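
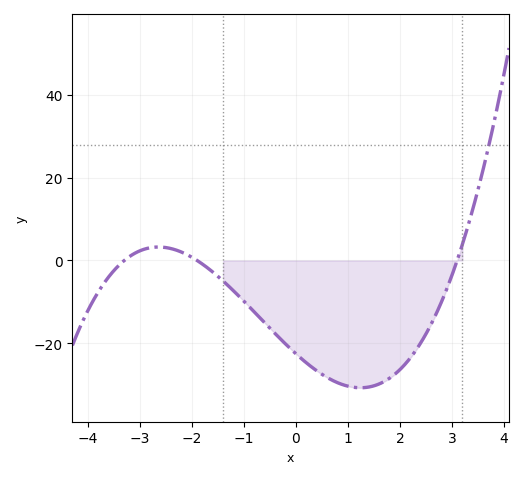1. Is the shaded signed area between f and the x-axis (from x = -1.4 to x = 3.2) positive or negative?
negative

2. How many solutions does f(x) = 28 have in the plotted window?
1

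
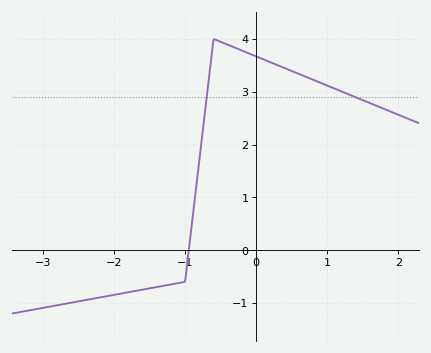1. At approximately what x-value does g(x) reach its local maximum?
-0.6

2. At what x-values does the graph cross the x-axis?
-0.9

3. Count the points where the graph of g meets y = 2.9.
2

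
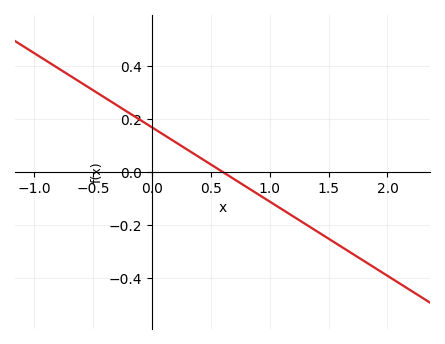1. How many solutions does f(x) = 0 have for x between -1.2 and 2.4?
1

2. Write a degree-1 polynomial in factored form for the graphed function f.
y = -0.28(x - 0.6)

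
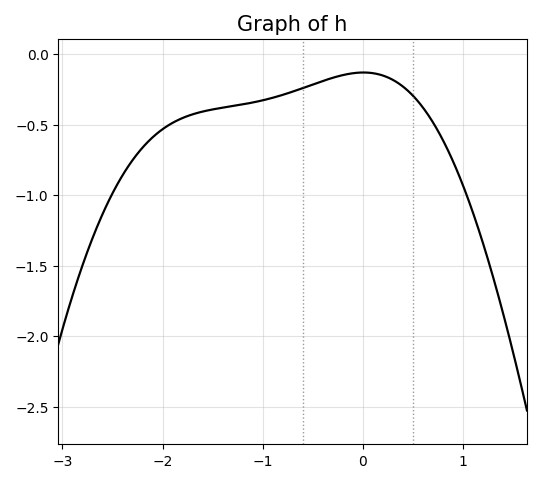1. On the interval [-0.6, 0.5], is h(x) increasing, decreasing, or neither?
neither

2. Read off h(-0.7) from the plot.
-0.25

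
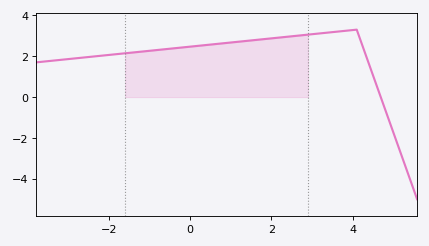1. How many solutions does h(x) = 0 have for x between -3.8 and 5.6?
1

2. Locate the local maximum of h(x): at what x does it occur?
4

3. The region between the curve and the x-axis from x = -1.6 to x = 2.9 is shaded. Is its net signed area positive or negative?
positive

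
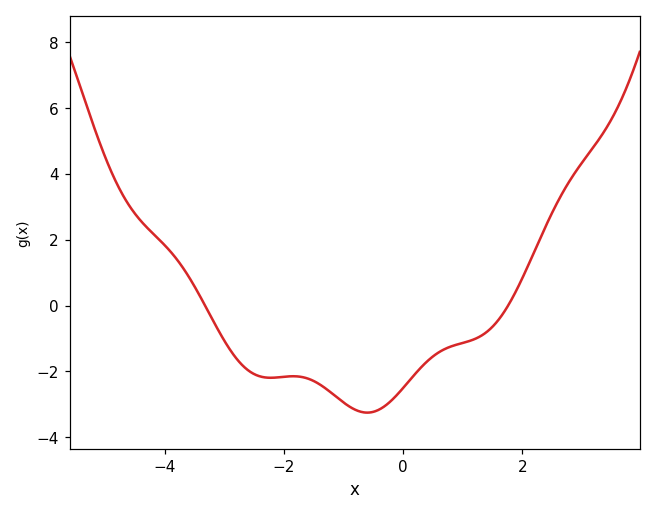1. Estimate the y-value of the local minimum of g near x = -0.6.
-3.25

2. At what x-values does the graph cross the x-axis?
-3.32, 1.76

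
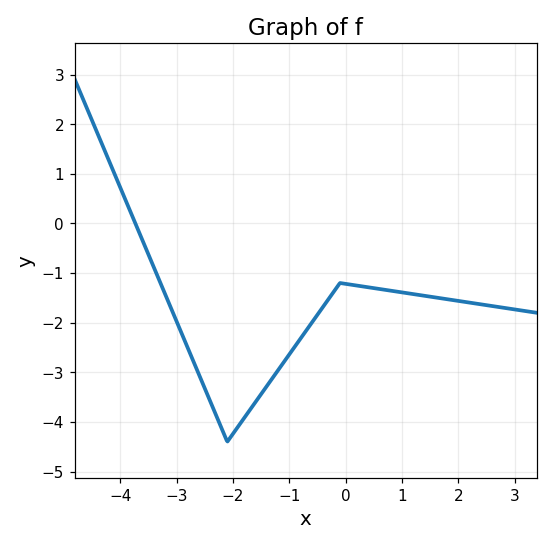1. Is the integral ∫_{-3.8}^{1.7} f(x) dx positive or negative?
negative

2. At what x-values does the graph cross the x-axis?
-3.73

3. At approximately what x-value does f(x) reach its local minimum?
-2.1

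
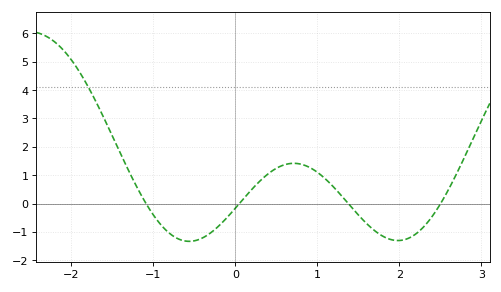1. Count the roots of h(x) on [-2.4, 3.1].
4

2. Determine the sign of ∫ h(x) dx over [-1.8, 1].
positive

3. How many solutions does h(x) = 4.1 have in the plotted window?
1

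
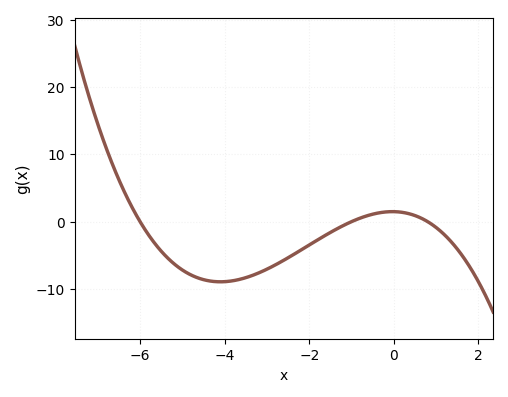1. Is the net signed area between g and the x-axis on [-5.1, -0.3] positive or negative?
negative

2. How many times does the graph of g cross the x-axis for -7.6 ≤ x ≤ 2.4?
3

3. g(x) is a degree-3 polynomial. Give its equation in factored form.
y = -0.31(x + 6)(x + 1)(x - 0.8)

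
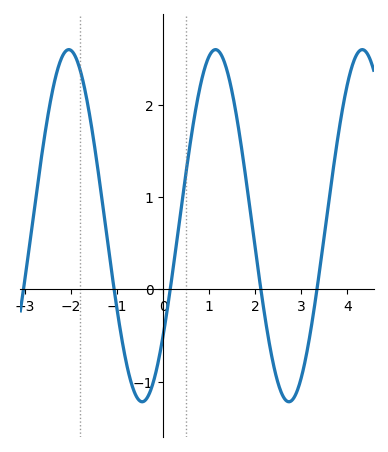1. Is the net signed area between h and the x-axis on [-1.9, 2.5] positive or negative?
positive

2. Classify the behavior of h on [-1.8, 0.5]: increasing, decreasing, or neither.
neither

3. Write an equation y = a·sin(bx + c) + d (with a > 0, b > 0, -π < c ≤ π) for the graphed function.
y = 1.91sin(1.97x - 0.67) + 0.69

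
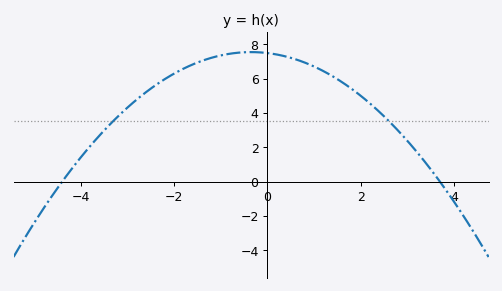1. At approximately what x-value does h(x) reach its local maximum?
-0.4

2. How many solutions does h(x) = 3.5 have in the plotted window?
2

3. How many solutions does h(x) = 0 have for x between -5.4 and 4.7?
2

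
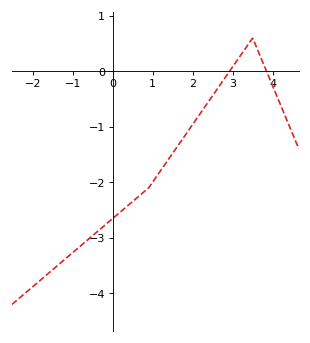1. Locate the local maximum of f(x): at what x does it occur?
3.5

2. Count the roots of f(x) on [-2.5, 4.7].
2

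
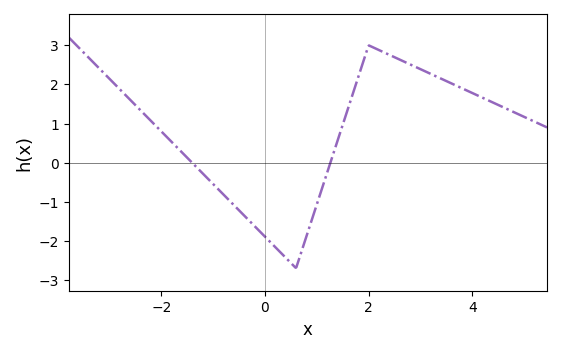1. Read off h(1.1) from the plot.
-0.664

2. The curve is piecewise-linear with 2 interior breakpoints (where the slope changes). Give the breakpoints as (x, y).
(0.6, -2.7); (2, 3)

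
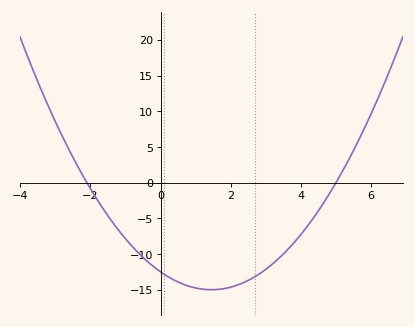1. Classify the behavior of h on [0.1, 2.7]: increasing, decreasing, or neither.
neither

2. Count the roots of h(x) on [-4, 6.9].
2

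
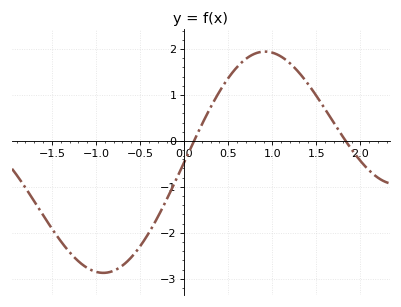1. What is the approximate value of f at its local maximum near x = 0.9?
1.94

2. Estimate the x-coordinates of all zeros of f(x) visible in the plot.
0.112, 1.83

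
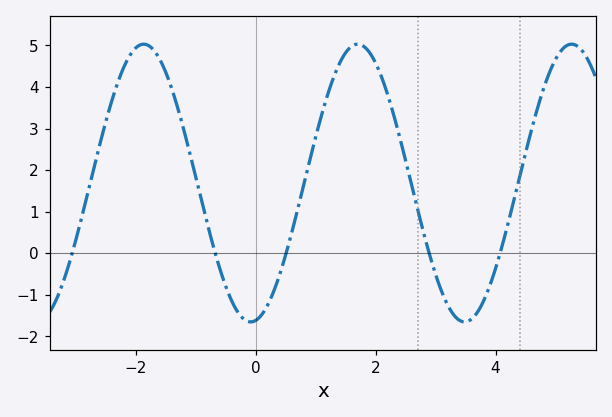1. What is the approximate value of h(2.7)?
1.06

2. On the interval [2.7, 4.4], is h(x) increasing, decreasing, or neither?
neither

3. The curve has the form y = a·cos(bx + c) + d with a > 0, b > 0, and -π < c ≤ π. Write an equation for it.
y = 3.34cos(1.76x - 2.99) + 1.69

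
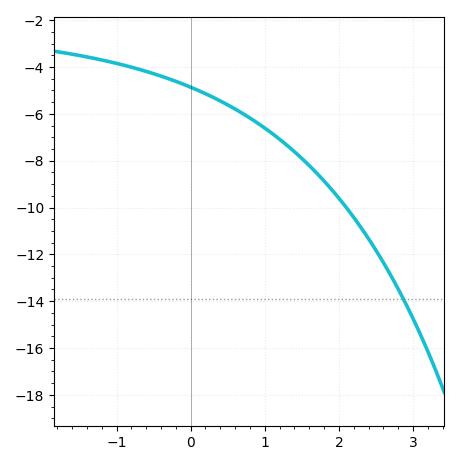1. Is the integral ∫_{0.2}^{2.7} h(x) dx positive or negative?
negative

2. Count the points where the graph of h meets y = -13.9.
1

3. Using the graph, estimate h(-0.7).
-4.09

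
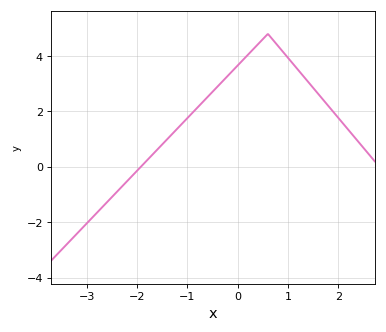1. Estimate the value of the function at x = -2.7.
-1.47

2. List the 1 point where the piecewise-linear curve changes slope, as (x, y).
(0.6, 4.8)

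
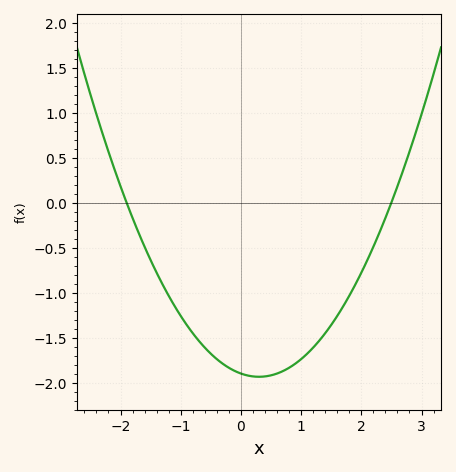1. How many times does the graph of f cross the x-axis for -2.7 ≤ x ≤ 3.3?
2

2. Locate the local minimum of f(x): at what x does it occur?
0.3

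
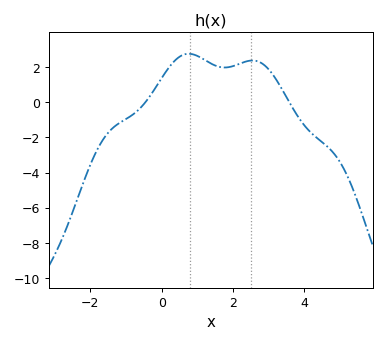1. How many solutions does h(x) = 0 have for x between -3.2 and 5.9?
2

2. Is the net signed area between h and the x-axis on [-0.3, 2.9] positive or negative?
positive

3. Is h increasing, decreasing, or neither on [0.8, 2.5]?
neither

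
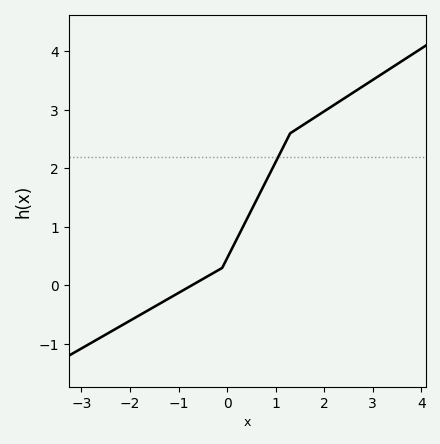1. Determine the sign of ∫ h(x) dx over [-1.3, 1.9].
positive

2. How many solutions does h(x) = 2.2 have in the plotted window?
1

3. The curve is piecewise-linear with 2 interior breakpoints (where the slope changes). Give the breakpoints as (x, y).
(-0.1, 0.3); (1.3, 2.6)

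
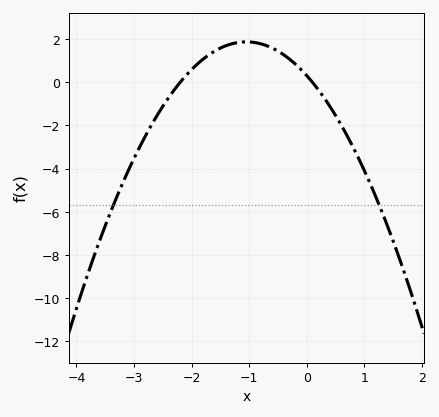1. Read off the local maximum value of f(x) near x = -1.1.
1.88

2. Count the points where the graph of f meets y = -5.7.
2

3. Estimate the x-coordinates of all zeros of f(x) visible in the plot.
-2.2, 0.1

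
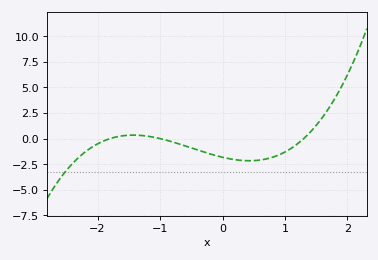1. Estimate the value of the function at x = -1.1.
0.2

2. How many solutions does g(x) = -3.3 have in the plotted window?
1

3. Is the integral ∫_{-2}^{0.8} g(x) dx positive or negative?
negative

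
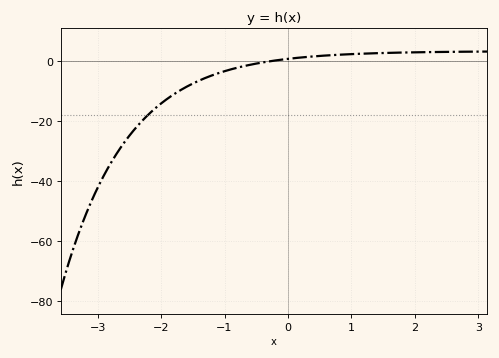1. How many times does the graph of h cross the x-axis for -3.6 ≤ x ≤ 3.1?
1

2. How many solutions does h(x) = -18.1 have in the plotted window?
1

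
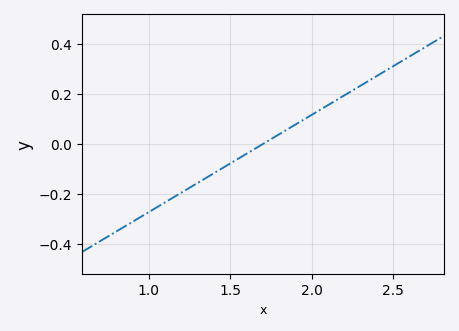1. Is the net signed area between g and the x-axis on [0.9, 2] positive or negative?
negative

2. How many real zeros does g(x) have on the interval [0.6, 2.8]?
1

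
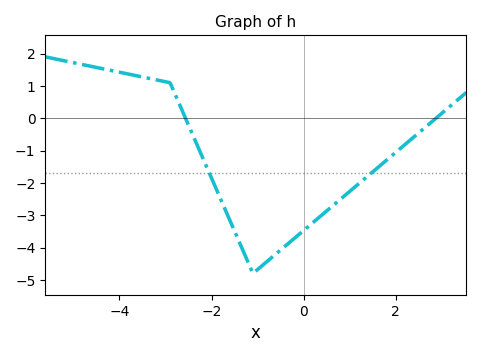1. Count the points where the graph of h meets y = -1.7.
2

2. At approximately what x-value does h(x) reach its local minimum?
-1.1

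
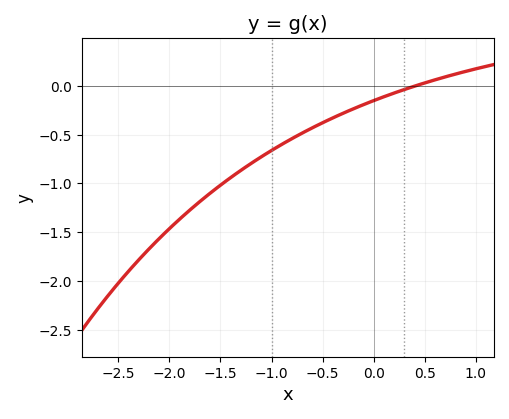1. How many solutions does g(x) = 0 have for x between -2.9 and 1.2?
1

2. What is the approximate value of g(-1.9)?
-1.35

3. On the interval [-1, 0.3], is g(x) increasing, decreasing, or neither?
increasing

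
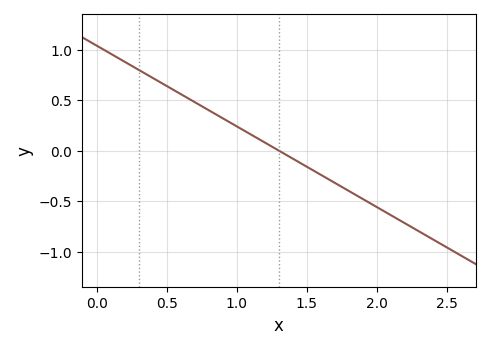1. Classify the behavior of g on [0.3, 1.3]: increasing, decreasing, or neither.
decreasing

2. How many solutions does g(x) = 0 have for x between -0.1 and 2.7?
1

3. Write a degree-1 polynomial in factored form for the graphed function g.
y = -0.8(x - 1.3)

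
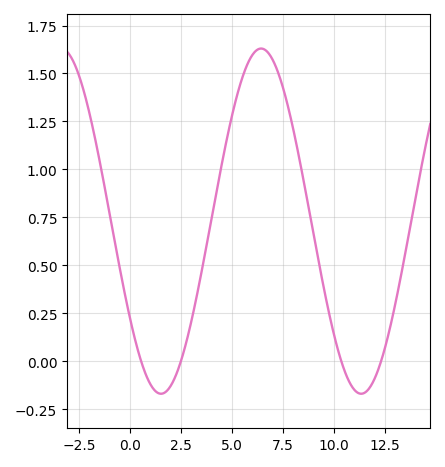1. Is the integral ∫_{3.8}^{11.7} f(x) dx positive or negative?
positive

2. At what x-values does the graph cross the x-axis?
0.538, 2.49, 10.4, 12.3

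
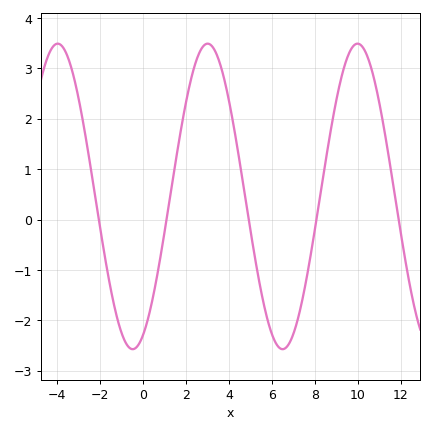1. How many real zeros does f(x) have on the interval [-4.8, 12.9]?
5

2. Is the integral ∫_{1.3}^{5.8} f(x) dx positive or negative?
positive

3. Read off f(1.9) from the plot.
2.1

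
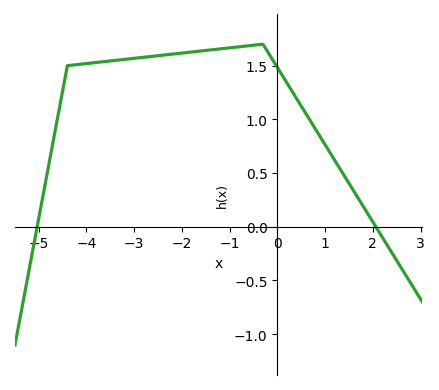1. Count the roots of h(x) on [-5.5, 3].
2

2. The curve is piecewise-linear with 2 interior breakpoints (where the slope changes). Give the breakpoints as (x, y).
(-4.4, 1.5); (-0.3, 1.7)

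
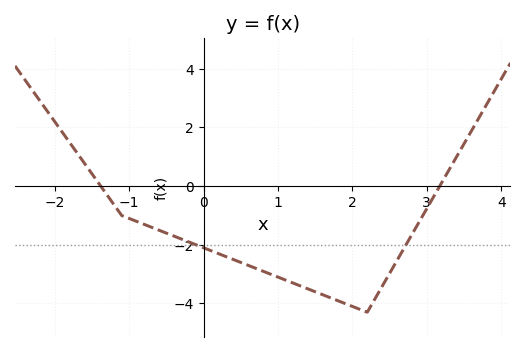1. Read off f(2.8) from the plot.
-1.6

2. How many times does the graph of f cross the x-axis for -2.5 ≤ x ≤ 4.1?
2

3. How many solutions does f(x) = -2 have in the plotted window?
2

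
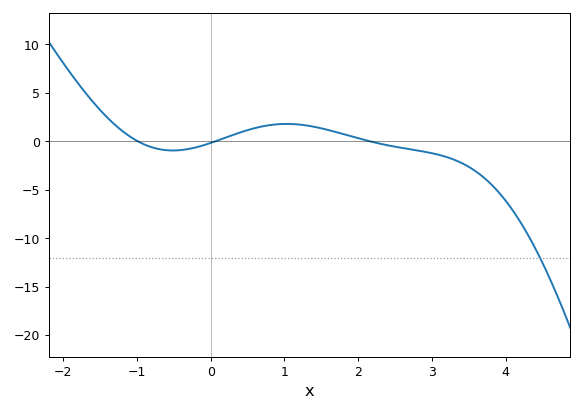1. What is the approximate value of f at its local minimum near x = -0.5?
-1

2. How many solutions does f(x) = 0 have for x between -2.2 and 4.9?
3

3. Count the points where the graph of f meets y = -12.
1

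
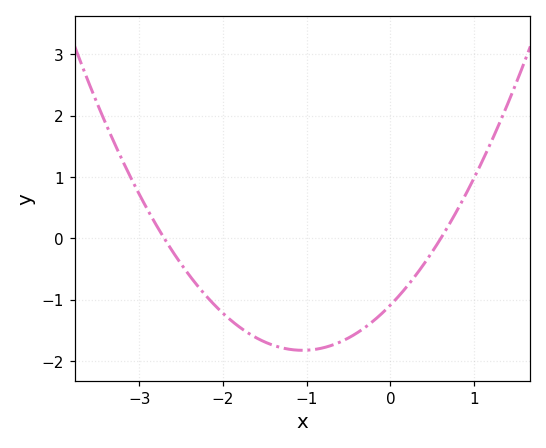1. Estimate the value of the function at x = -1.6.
-1.6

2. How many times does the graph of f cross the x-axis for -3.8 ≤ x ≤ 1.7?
2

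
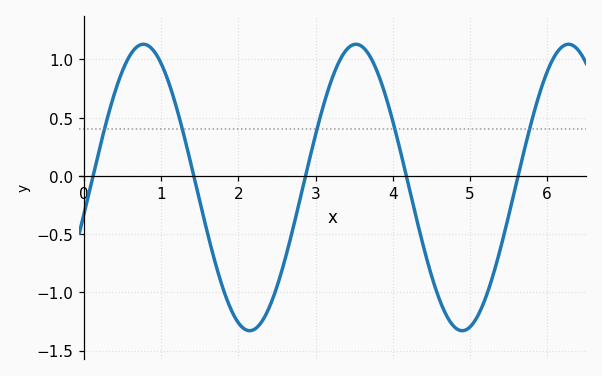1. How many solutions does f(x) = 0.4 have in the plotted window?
5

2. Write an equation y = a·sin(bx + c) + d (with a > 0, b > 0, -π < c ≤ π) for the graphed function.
y = 1.23sin(2.3x - 0.18) - 0.1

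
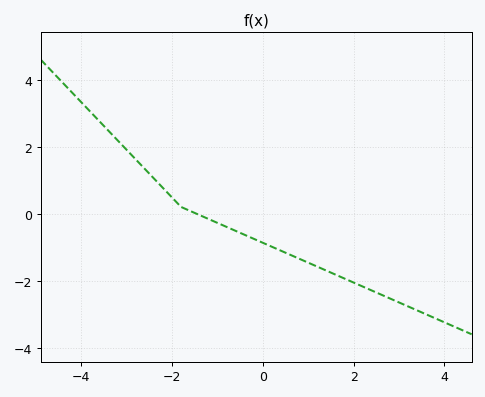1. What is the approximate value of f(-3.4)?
2.4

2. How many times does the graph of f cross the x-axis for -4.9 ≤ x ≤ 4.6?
1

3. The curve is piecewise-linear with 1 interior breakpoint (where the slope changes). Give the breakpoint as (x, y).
(-1.8, 0.2)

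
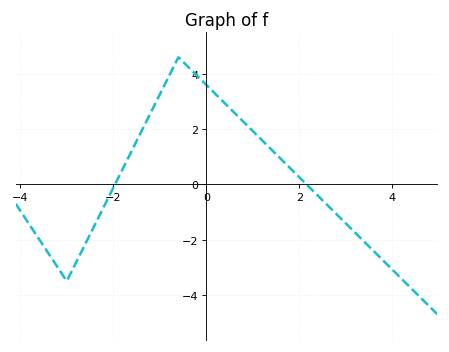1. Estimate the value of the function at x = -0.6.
4.6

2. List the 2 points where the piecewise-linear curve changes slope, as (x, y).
(-3, -3.5); (-0.6, 4.6)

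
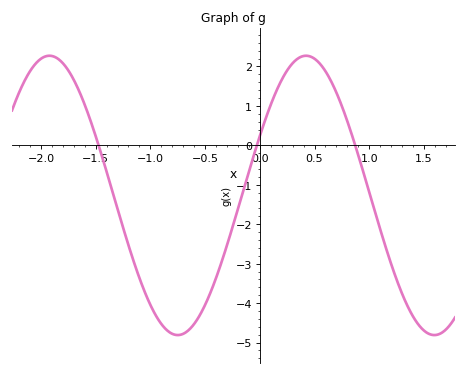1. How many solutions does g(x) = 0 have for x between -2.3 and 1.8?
3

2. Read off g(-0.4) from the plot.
-3.4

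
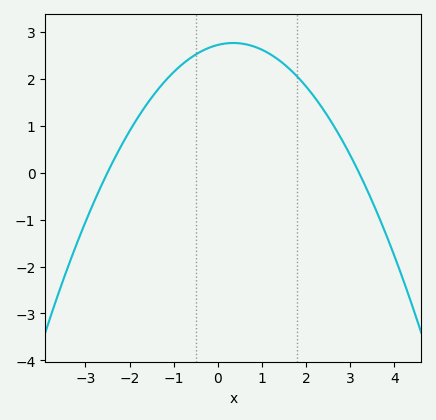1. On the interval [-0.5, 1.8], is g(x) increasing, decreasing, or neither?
neither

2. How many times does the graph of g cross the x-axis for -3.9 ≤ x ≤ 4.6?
2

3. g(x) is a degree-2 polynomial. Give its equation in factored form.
y = -0.34(x + 2.5)(x - 3.2)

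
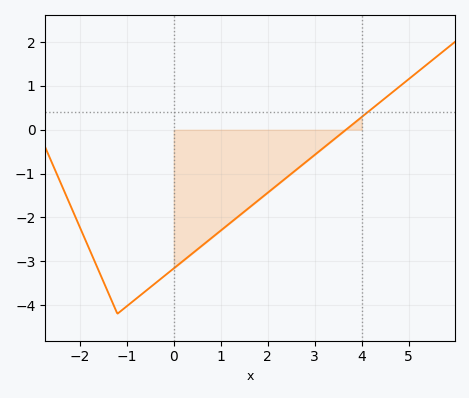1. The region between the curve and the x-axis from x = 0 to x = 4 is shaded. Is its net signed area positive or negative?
negative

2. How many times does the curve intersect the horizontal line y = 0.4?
1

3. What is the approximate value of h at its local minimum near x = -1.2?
-4.2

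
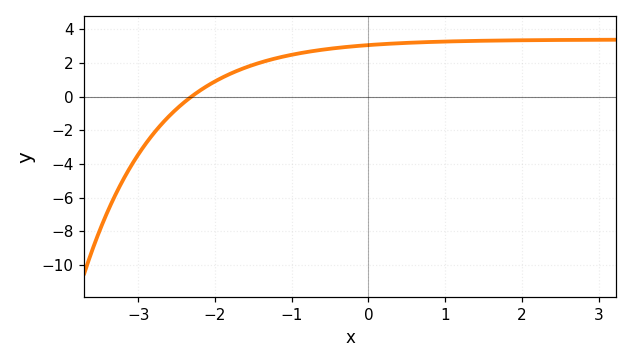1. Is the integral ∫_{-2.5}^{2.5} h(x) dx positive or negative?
positive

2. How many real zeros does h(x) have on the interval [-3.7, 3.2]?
1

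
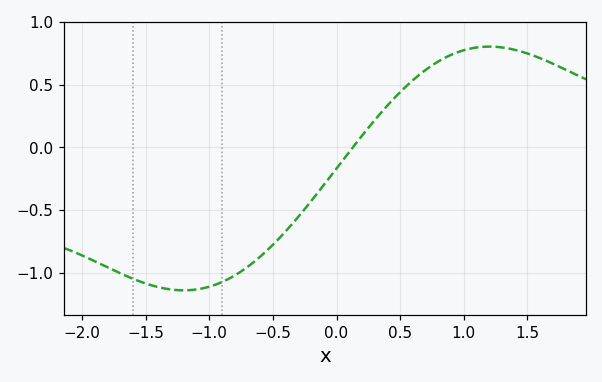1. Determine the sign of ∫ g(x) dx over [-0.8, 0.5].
negative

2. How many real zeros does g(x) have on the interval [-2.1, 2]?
1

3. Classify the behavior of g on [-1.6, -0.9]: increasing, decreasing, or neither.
neither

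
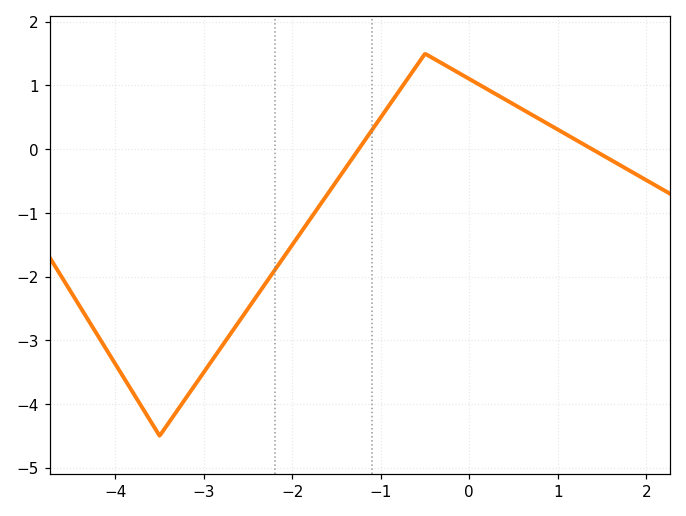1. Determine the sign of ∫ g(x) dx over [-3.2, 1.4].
negative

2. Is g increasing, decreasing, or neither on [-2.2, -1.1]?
increasing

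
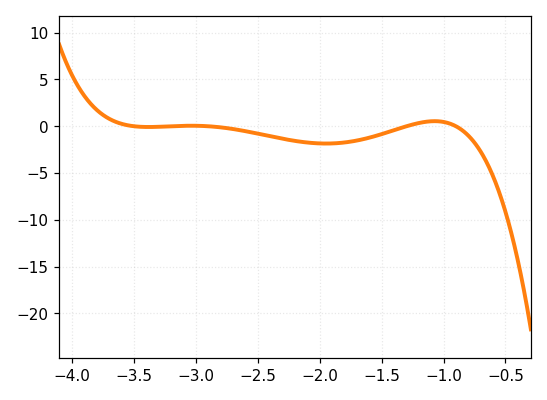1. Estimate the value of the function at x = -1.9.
-2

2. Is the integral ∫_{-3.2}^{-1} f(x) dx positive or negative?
negative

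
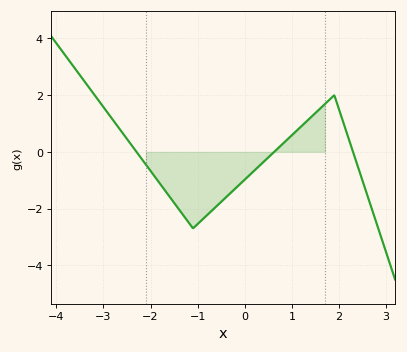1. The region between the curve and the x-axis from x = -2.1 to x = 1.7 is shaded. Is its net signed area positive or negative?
negative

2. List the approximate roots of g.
-2.3, 0.623, 2.3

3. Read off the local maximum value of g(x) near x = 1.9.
2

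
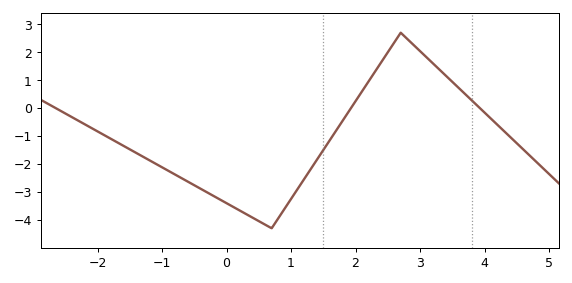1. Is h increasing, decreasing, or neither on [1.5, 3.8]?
neither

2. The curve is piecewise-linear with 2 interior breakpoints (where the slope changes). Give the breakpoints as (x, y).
(0.7, -4.3); (2.7, 2.7)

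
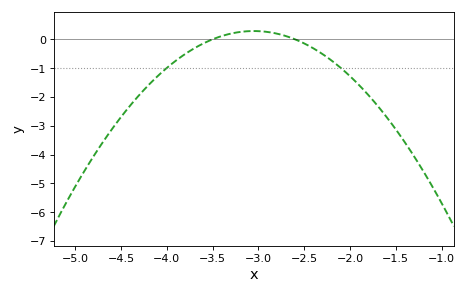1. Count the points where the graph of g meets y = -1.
2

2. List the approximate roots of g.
-3.5, -2.6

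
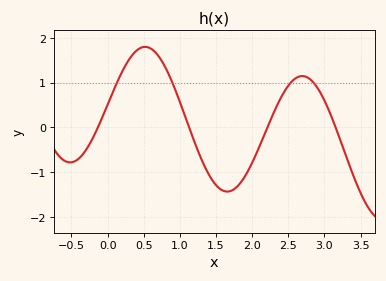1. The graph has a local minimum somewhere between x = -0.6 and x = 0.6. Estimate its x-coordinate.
-0.5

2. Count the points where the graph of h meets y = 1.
4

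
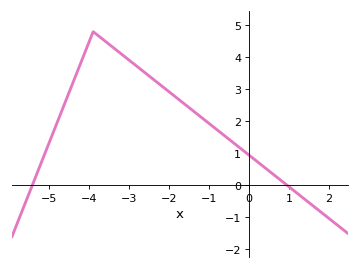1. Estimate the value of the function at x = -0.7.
1.6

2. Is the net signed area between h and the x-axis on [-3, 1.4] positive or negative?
positive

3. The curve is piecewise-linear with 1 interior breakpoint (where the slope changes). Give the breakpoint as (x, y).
(-3.9, 4.8)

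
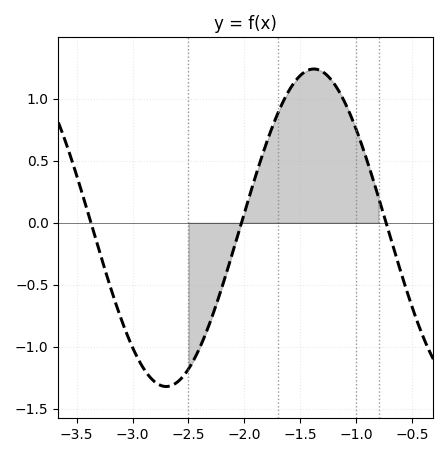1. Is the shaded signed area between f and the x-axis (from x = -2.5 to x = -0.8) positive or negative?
positive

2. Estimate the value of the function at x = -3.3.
-0.2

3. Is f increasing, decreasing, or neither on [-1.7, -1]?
neither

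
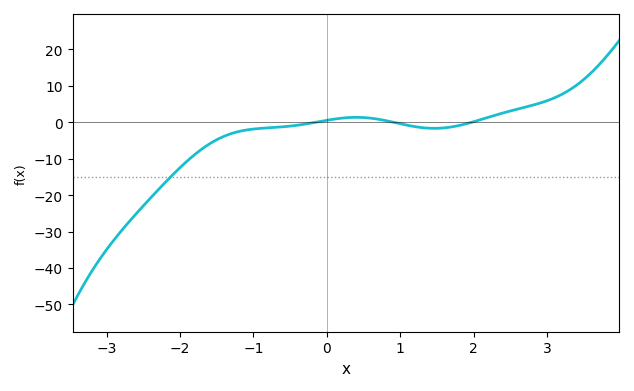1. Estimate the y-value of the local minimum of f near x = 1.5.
-2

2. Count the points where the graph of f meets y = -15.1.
1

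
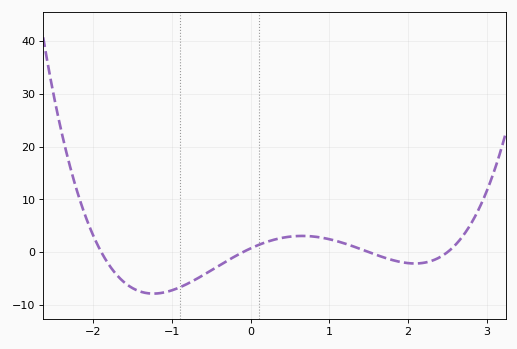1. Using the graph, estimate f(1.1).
2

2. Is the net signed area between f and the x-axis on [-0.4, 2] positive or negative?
positive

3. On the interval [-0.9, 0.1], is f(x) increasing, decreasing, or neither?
increasing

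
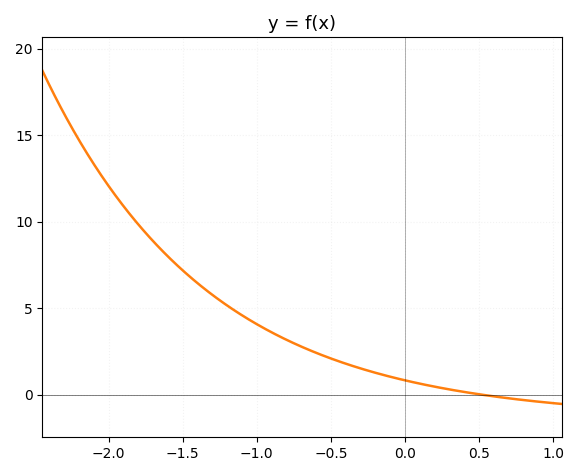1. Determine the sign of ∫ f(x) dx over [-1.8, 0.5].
positive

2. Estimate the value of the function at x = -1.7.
8.87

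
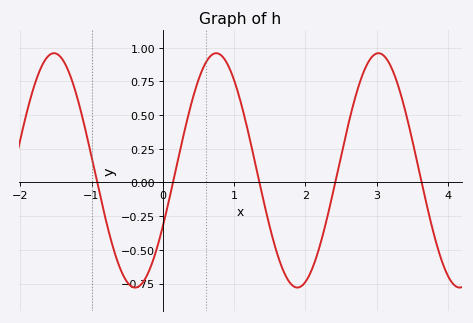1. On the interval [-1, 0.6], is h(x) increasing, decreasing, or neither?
neither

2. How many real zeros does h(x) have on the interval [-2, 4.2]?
5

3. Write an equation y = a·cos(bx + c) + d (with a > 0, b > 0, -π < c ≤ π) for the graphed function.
y = 0.87cos(2.8x - 2.1) + 0.09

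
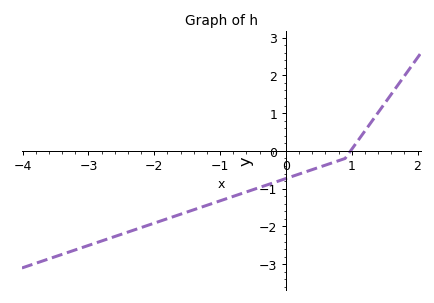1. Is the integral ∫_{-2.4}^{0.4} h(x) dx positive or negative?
negative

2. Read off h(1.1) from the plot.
0.285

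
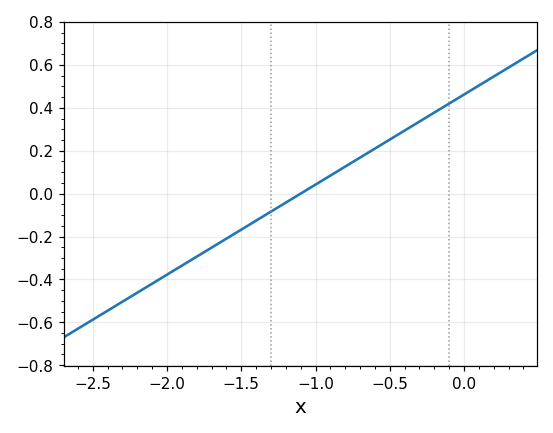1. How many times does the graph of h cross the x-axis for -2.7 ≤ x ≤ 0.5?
1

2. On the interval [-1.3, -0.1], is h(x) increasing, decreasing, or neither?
increasing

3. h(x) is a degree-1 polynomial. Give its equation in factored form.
y = 0.42(x + 1.1)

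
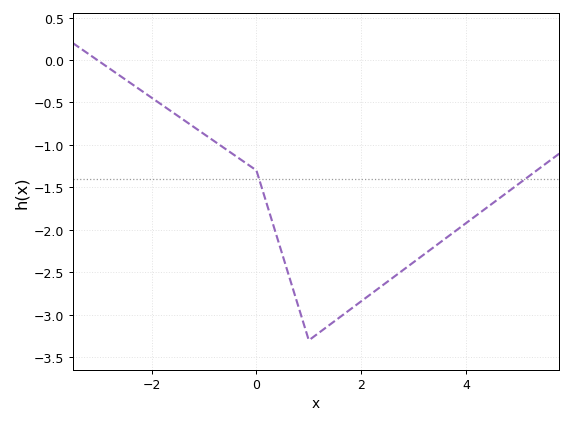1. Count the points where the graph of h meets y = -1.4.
2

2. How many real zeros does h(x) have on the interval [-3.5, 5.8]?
1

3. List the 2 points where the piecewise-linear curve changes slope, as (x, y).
(0, -1.3); (1, -3.3)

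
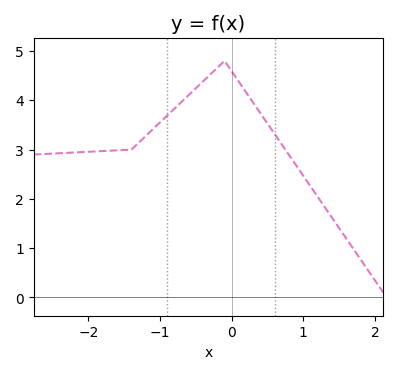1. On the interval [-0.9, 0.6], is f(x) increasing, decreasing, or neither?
neither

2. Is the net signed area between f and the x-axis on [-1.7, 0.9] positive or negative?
positive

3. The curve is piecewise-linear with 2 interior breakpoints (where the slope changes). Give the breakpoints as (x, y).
(-1.4, 3); (-0.1, 4.8)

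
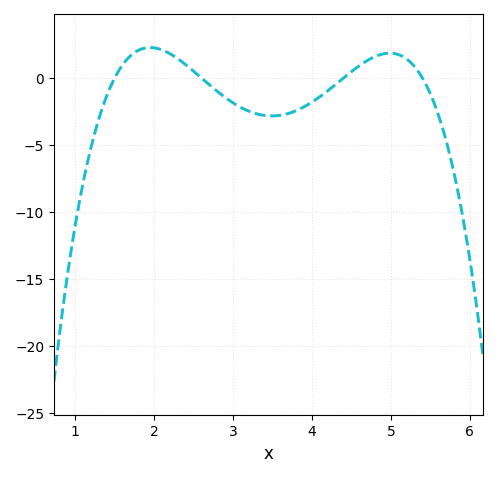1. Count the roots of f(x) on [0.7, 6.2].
4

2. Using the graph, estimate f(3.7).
-2.65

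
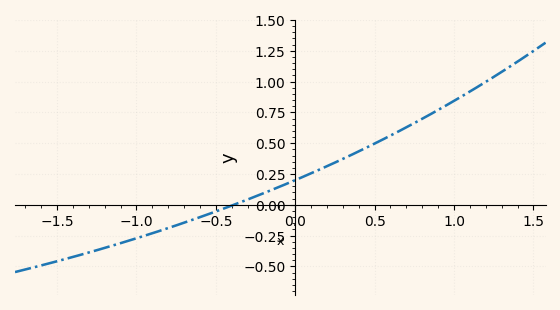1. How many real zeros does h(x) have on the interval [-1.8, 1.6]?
1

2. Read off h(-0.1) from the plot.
0.15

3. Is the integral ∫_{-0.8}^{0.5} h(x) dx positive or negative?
positive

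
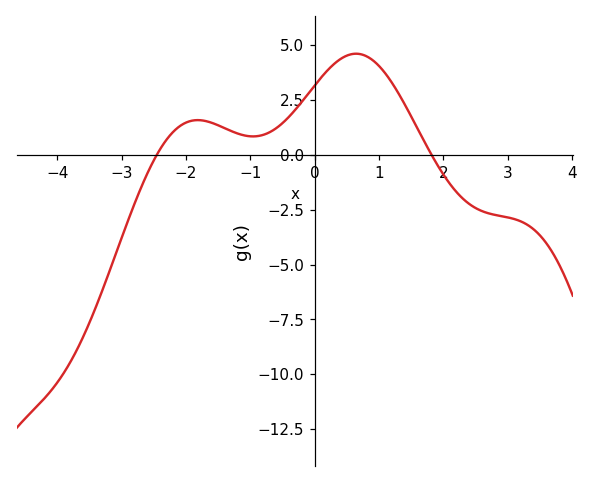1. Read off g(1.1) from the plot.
3.7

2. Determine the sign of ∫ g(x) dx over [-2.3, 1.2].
positive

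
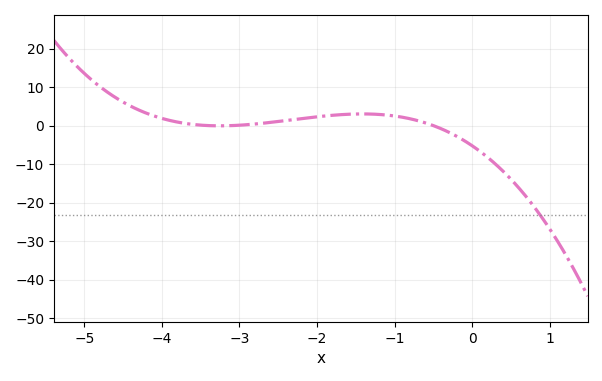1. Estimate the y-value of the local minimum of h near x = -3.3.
0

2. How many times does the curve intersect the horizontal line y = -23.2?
1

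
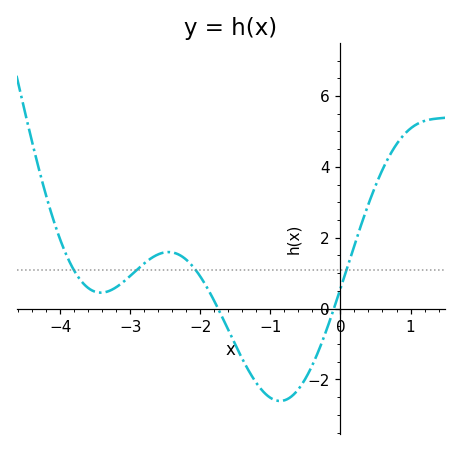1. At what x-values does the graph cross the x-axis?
-1.7, -0.1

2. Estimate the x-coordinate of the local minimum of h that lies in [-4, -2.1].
-3.4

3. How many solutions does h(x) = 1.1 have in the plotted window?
4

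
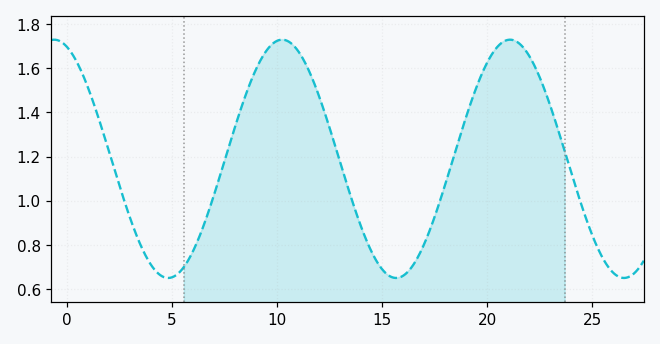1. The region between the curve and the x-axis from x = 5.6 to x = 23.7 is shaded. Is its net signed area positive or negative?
positive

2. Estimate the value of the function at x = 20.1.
1.64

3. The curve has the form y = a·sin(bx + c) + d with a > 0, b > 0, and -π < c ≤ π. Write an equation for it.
y = 0.54sin(0.58x + 1.9) + 1.19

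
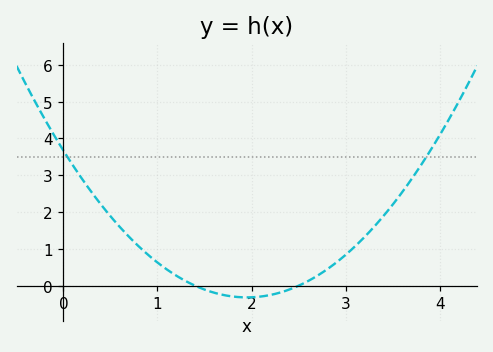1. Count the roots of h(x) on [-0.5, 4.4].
2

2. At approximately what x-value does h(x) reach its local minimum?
1.95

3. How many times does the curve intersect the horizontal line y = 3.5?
2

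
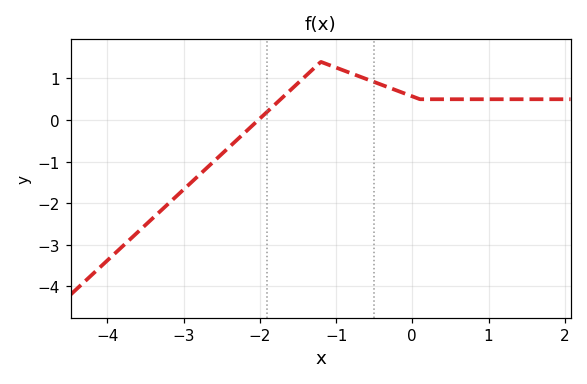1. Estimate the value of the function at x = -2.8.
-1.33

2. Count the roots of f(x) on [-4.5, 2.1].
1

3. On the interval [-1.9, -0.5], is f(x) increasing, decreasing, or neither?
neither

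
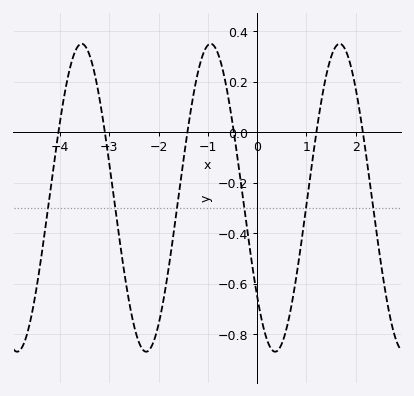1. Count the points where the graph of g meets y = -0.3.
6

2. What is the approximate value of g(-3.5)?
0.344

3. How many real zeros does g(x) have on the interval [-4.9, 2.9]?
6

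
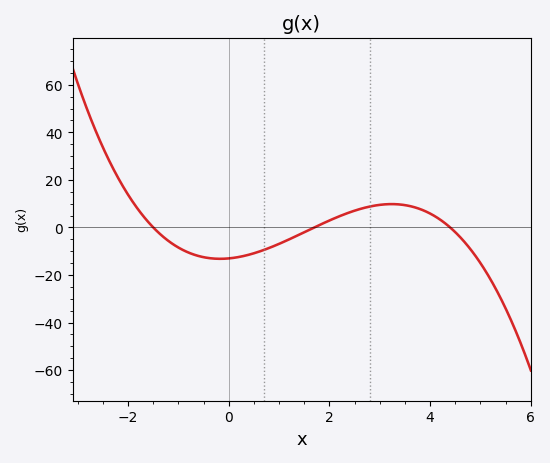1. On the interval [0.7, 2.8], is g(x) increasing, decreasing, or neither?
increasing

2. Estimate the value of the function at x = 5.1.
-18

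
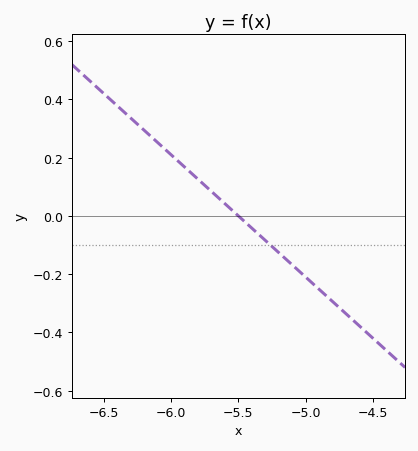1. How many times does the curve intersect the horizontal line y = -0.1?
1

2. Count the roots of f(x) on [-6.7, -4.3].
1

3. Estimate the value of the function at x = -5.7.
0.084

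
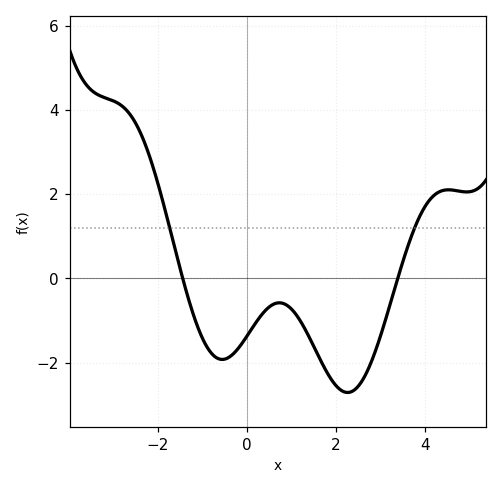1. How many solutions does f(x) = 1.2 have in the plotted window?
2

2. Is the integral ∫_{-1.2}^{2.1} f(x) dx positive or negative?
negative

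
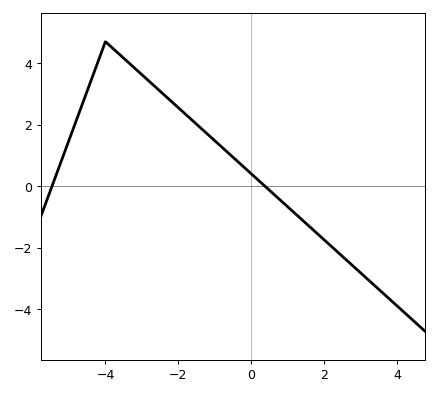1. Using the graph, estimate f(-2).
2.6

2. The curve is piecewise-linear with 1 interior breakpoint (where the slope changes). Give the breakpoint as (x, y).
(-4, 4.7)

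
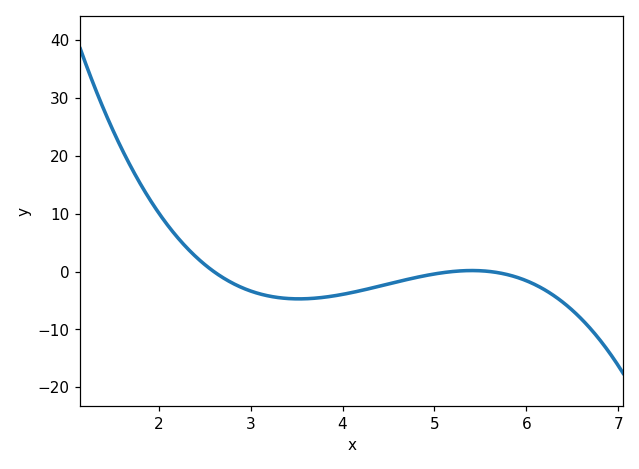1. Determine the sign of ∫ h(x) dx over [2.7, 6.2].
negative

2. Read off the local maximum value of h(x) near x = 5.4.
0.165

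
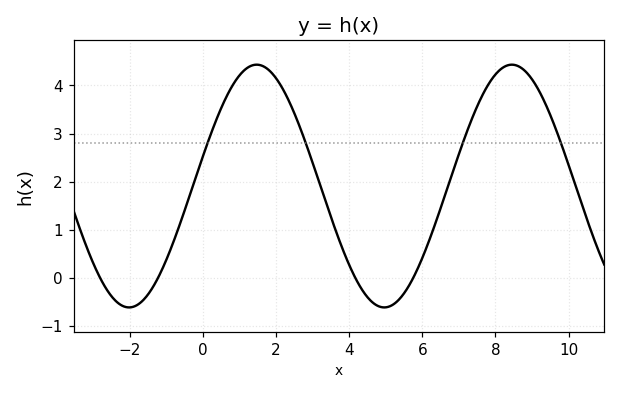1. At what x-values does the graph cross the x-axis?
-2.8, -1.2, 4.2, 5.8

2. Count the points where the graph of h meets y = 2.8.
4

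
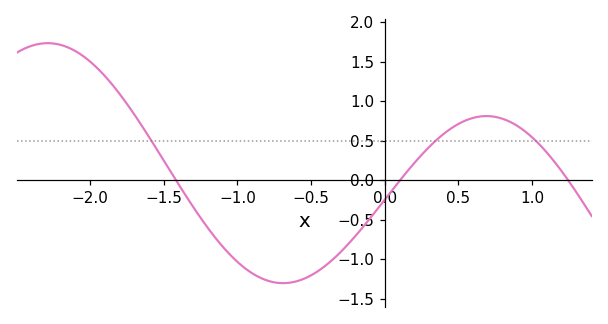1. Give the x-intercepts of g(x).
-1.4, 0.1, 1.2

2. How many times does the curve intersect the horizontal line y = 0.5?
3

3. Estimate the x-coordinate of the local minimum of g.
-0.7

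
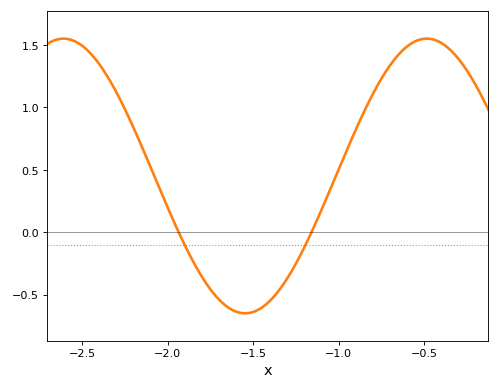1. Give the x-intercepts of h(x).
-1.95, -1.15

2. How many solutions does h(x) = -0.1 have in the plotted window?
2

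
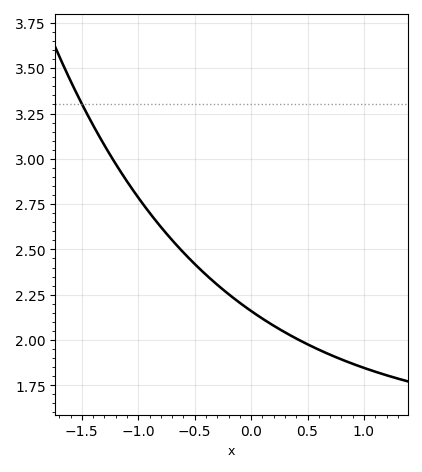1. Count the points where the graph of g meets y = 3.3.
1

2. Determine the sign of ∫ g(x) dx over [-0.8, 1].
positive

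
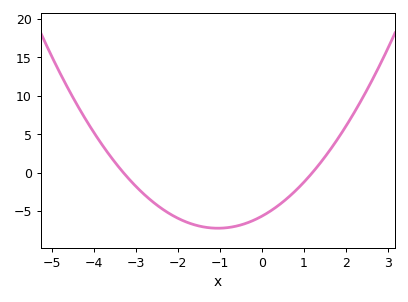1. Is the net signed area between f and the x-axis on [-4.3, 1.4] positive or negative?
negative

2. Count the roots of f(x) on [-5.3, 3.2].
2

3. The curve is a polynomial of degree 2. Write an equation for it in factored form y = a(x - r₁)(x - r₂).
y = 1.42(x + 3.3)(x - 1.2)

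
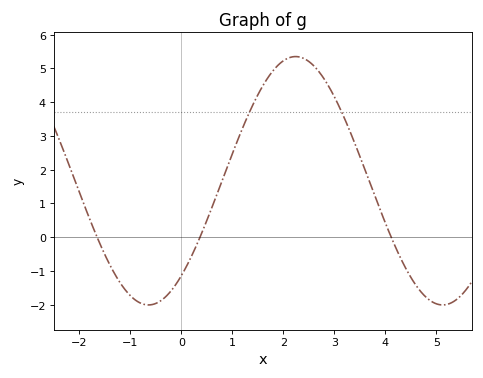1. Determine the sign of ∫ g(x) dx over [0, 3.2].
positive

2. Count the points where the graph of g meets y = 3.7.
2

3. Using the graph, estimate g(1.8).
4.94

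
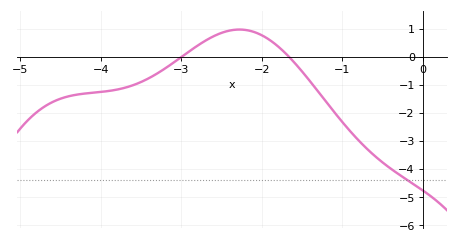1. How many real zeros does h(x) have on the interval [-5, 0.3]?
2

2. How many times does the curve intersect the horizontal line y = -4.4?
1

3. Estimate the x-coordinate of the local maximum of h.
-2.28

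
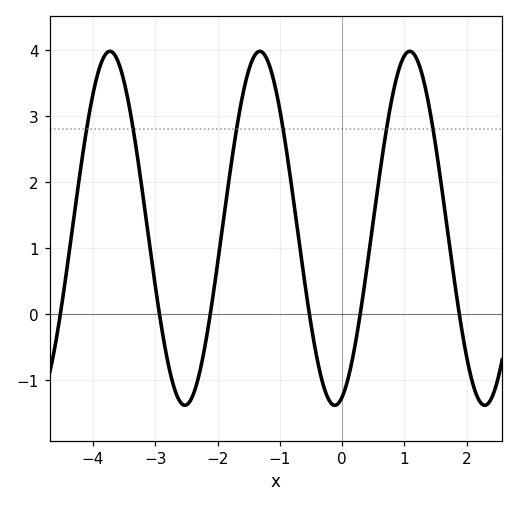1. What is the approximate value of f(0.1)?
-0.956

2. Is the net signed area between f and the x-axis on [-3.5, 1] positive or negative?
positive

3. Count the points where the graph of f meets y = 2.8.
6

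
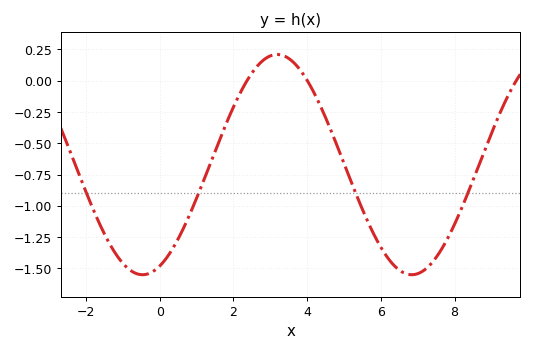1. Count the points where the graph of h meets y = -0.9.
4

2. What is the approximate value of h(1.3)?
-0.7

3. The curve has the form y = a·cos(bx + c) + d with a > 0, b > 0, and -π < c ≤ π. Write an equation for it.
y = 0.88cos(0.86x - 2.7) - 0.67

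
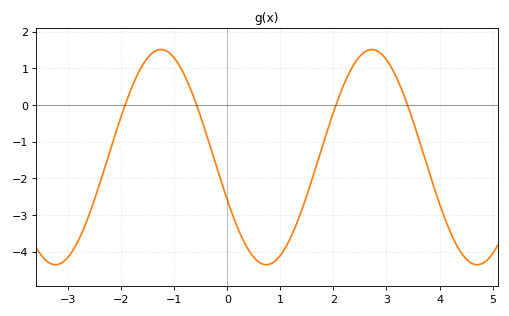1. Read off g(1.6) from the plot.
-2.01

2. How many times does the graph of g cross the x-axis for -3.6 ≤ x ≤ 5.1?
4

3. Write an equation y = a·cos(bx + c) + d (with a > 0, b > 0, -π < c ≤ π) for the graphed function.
y = 2.93cos(1.58x + 1.98) - 1.42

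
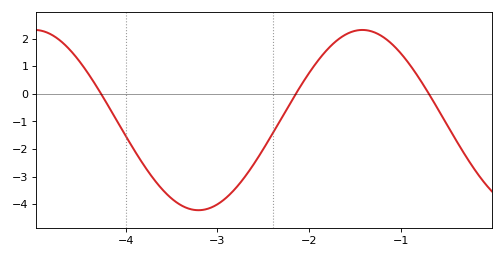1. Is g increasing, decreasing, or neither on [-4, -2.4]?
neither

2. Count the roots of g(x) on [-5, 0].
3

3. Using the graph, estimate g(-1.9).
1.2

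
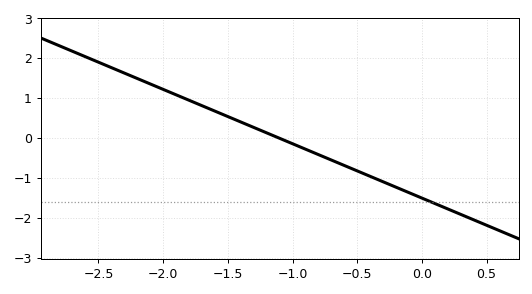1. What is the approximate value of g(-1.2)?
0.1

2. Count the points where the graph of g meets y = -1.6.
1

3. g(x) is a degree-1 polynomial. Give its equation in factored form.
y = -1.36(x + 1.1)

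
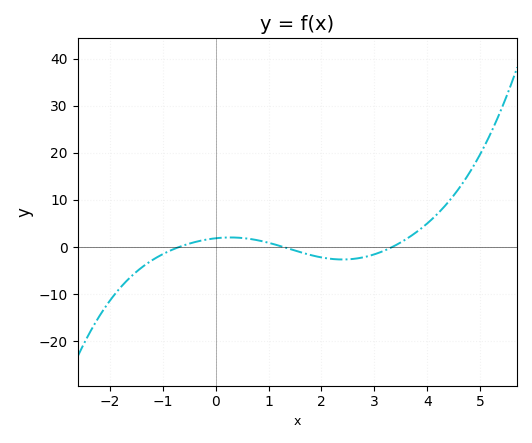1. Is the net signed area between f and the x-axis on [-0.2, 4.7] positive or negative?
positive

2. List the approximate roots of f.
-0.692, 1.28, 3.34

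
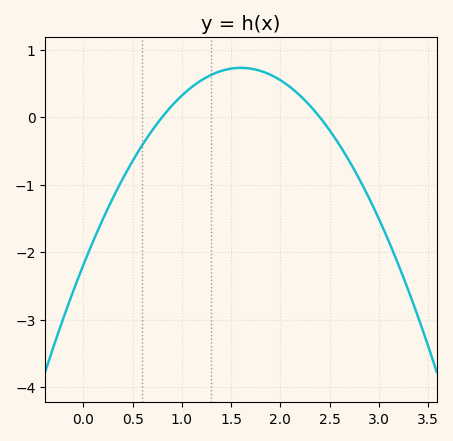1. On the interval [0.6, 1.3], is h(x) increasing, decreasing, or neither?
increasing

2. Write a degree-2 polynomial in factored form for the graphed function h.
y = -1.14(x - 0.8)(x - 2.4)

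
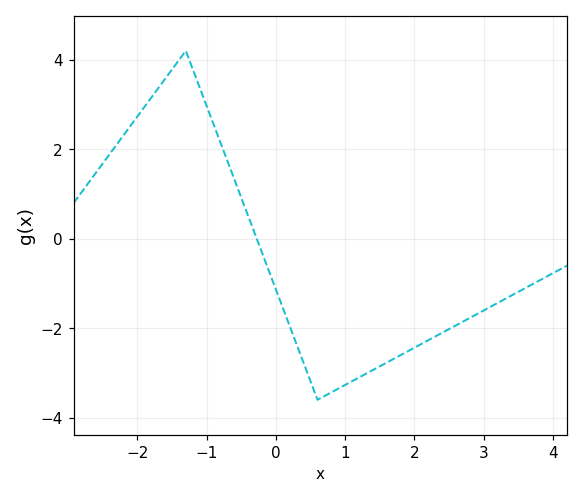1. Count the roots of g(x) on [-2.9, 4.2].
1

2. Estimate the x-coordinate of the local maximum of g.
-1.3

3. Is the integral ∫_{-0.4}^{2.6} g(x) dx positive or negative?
negative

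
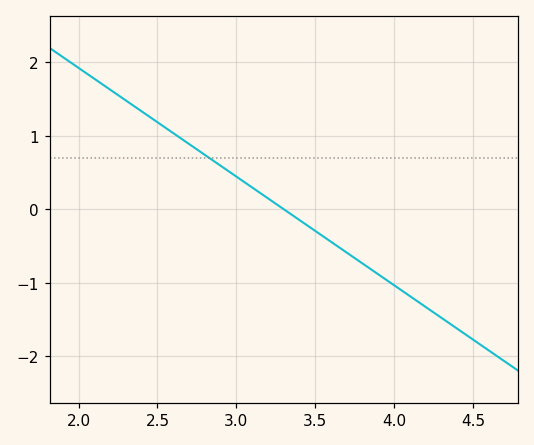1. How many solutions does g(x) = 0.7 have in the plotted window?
1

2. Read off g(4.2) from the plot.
-1.3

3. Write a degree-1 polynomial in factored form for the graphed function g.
y = -1.48(x - 3.3)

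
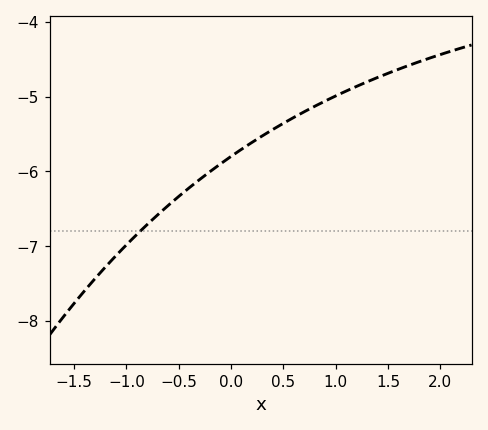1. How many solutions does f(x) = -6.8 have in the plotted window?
1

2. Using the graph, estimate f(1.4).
-4.7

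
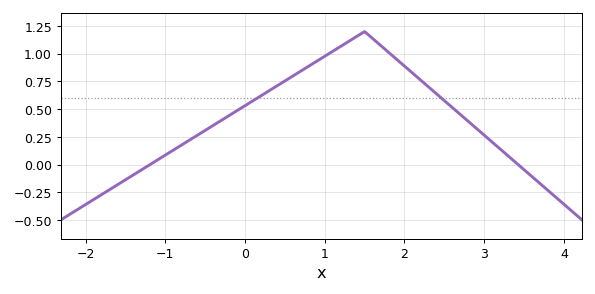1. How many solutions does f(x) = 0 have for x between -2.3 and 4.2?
2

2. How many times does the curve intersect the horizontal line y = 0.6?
2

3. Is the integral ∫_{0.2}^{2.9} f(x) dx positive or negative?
positive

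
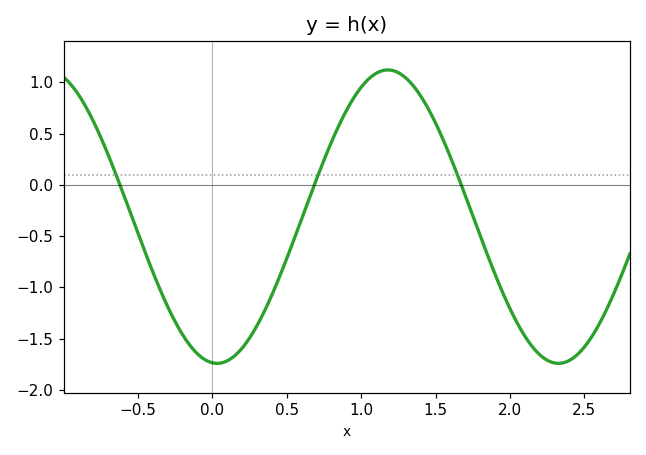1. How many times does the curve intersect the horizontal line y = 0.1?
3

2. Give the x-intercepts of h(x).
-0.6, 0.7, 1.7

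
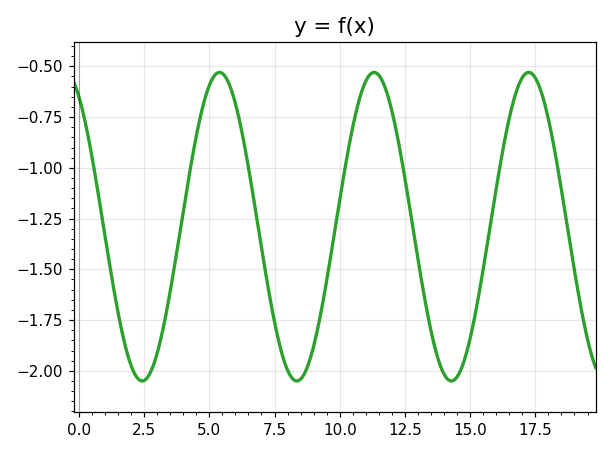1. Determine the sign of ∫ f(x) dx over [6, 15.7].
negative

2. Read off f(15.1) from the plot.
-1.78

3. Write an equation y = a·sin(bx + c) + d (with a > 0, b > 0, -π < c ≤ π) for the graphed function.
y = 0.76sin(1.06x + 2.14) - 1.29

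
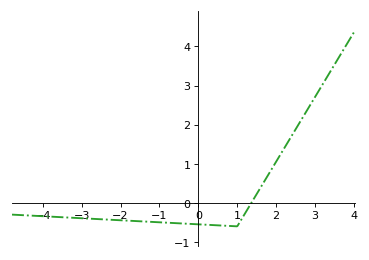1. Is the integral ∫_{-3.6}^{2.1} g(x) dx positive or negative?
negative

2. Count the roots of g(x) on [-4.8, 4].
1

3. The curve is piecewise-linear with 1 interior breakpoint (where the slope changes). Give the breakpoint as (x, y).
(1, -0.6)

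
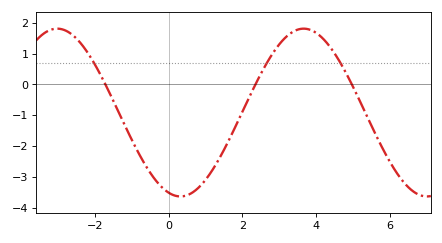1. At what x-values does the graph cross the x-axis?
-1.8, 2.4, 5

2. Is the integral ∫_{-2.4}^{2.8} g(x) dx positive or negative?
negative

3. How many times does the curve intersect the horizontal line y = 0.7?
3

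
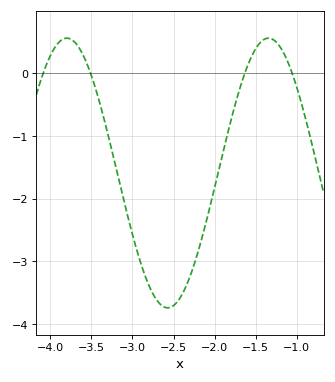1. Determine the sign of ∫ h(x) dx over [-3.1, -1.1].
negative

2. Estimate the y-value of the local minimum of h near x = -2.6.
-3.7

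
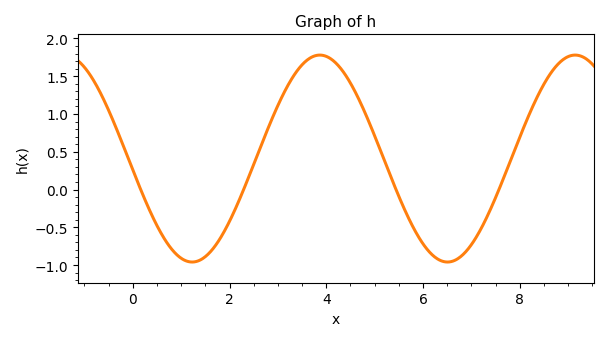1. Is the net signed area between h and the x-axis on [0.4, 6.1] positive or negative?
positive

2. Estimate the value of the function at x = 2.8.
0.8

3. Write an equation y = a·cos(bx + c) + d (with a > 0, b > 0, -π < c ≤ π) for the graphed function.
y = 1.37cos(1.2x + 1.7) + 0.41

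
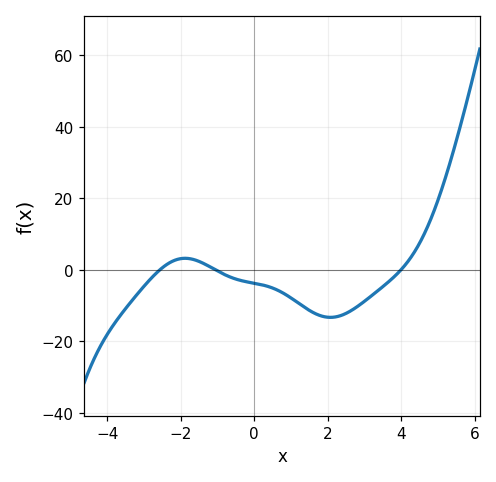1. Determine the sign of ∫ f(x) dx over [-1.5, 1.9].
negative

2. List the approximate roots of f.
-2.57, -1.06, 4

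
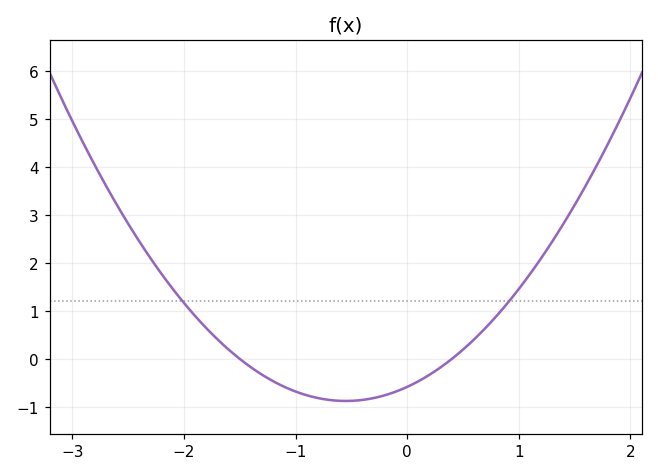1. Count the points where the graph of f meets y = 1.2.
2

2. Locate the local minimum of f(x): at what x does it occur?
-0.55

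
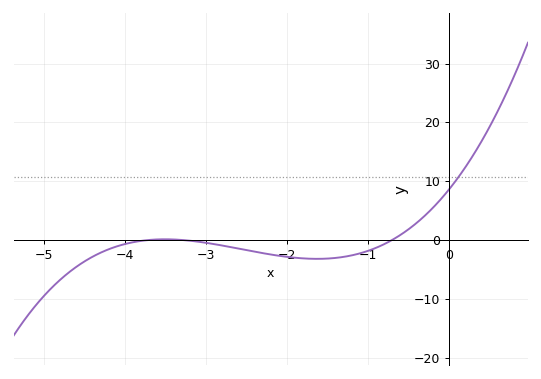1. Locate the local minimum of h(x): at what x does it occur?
-1.62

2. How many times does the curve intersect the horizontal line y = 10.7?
1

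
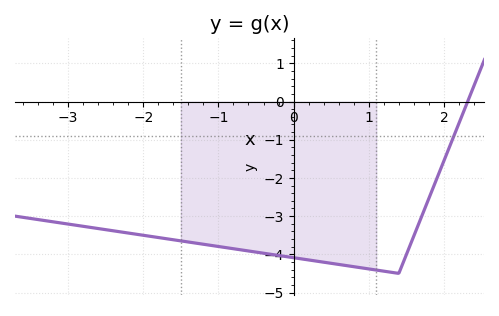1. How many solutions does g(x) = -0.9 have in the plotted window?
1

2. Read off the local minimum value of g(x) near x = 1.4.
-4.5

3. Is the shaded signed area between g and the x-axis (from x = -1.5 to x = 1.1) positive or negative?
negative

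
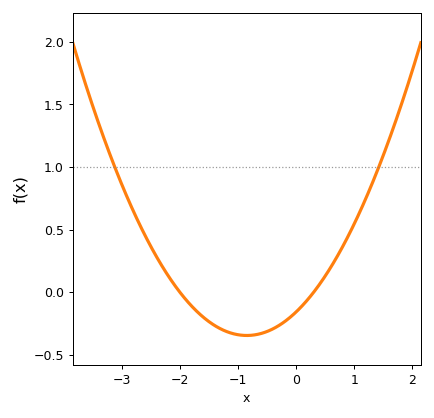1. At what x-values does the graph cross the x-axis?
-2, 0.3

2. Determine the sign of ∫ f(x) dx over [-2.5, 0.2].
negative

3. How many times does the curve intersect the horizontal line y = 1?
2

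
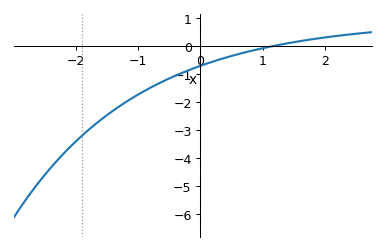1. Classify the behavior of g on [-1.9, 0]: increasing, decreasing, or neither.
increasing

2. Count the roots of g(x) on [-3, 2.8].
1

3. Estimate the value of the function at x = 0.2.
-0.569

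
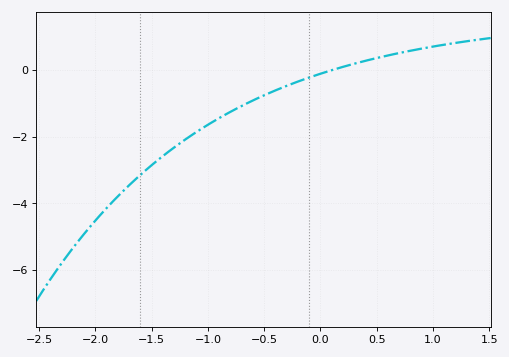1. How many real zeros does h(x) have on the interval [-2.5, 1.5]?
1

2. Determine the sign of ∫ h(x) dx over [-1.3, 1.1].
negative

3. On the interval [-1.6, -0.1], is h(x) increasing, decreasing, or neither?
increasing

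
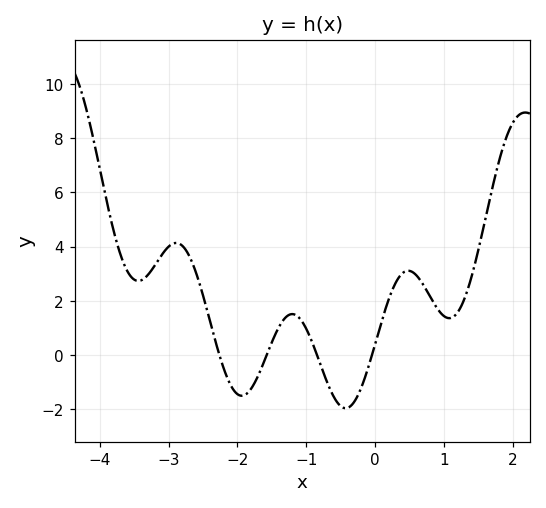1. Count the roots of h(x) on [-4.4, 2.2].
4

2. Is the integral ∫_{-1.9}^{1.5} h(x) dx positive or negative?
positive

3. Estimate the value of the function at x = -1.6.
-0.2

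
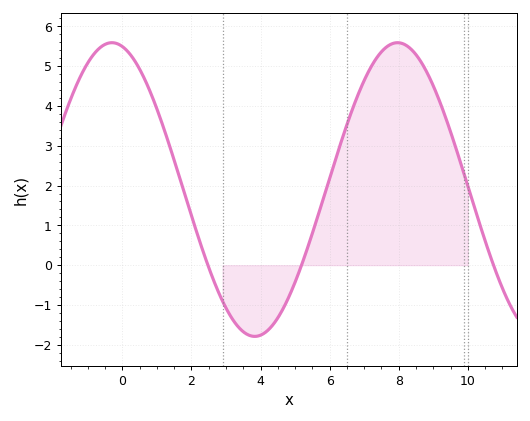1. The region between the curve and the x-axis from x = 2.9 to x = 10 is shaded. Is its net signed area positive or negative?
positive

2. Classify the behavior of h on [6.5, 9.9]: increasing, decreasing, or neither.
neither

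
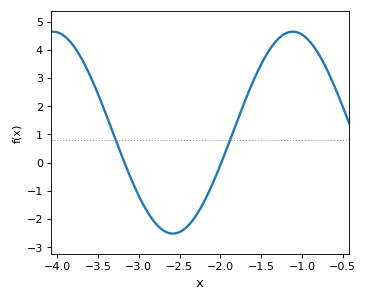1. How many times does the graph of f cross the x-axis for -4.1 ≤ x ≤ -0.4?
2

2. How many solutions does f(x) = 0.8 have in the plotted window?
2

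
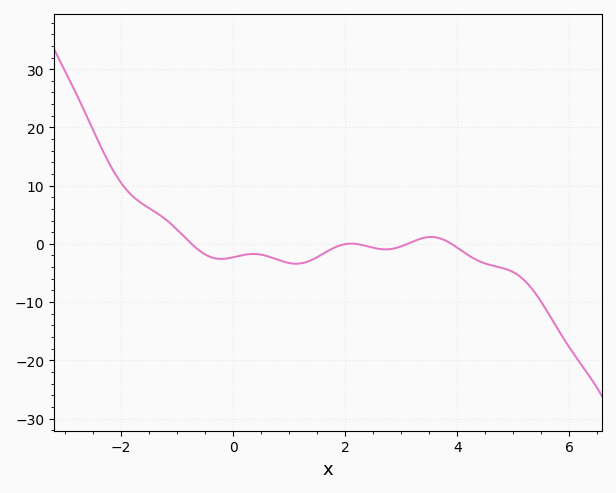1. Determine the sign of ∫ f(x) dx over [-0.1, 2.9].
negative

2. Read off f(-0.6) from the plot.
-1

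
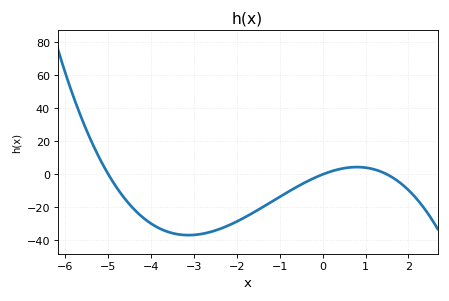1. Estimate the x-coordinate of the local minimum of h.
-3.13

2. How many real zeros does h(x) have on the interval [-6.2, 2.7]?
3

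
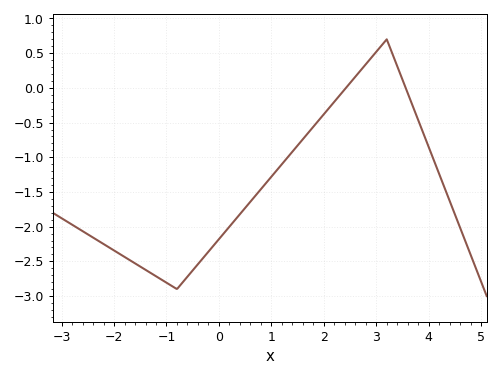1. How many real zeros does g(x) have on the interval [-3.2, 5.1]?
2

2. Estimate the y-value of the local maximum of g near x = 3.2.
0.7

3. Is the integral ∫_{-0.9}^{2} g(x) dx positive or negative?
negative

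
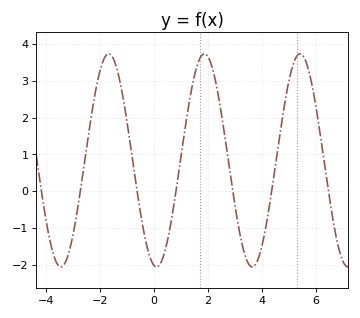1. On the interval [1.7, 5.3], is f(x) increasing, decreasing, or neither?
neither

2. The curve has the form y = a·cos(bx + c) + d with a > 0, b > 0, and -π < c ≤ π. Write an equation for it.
y = 2.9cos(1.8x + 3) + 0.84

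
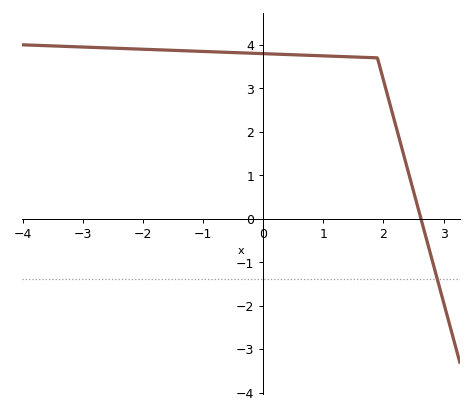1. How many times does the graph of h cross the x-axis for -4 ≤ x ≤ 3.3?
1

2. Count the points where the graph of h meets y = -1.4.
1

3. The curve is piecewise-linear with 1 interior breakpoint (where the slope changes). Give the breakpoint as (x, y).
(1.9, 3.7)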